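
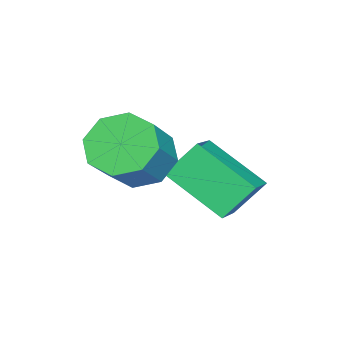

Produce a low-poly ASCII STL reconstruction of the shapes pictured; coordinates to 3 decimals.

solid 
facet normal -0.418 0.539 0.731
outer loop
vertex -3.689 -2.159 3.395
vertex -2.392 -2.05 4.056
vertex -3.3 -0.439 2.349
endloop
endfacet
facet normal -0.888 -0.075 -0.453
outer loop
vertex -2.748 -1.15 1.384
vertex -3.689 -2.159 3.395
vertex -3.3 -0.439 2.349
endloop
endfacet
facet normal -0.418 0.539 0.731
outer loop
vertex -3.3 -0.439 2.349
vertex -2.392 -2.05 4.056
vertex -2.003 -0.33 3.01
endloop
endfacet
facet normal 0.189 0.839 -0.510
outer loop
vertex -2.003 -0.33 3.01
vertex -2.748 -1.15 1.384
vertex -3.3 -0.439 2.349
endloop
endfacet
facet normal -0.189 -0.839 0.510
outer loop
vertex -3.689 -2.159 3.395
vertex -1.84 -2.761 3.091
vertex -2.392 -2.05 4.056
endloop
endfacet
facet normal -0.888 -0.075 -0.453
outer loop
vertex -3.137 -2.87 2.43
vertex -3.689 -2.159 3.395
vertex -2.748 -1.15 1.384
endloop
endfacet
facet normal -0.189 -0.839 0.510
outer loop
vertex -3.137 -2.87 2.43
vertex -1.84 -2.761 3.091
vertex -3.689 -2.159 3.395
endloop
endfacet
facet normal 0.888 0.075 0.453
outer loop
vertex -2.392 -2.05 4.056
vertex -1.84 -2.761 3.091
vertex -2.003 -0.33 3.01
endloop
endfacet
facet normal 0.189 0.839 -0.510
outer loop
vertex -1.451 -1.041 2.045
vertex -2.748 -1.15 1.384
vertex -2.003 -0.33 3.01
endloop
endfacet
facet normal 0.888 0.075 0.453
outer loop
vertex -2.003 -0.33 3.01
vertex -1.84 -2.761 3.091
vertex -1.451 -1.041 2.045
endloop
endfacet
facet normal 0.418 -0.539 -0.731
outer loop
vertex -1.451 -1.041 2.045
vertex -3.137 -2.87 2.43
vertex -2.748 -1.15 1.384
endloop
endfacet
facet normal 0.418 -0.539 -0.731
outer loop
vertex -1.84 -2.761 3.091
vertex -3.137 -2.87 2.43
vertex -1.451 -1.041 2.045
endloop
endfacet
facet normal -0.716 0.026 -0.698
outer loop
vertex -1.52 -3.498 2.591
vertex -2.239 -3.547 3.327
vertex -1.741 -2.785 2.844
endloop
endfacet
facet normal 0.640 0.425 -0.640
outer loop
vertex -1.52 -3.498 2.591
vertex -1.741 -2.785 2.844
vertex -0.282 -3.545 3.797
endloop
endfacet
facet normal 0.640 0.425 -0.640
outer loop
vertex -0.282 -3.545 3.797
vertex -1.741 -2.785 2.844
vertex -0.502 -2.832 4.051
endloop
endfacet
facet normal 0.716 -0.028 0.698
outer loop
vertex -0.282 -3.545 3.797
vertex -0.502 -2.832 4.051
vertex -1.001 -3.593 4.533
endloop
endfacet
facet normal -0.717 0.027 -0.697
outer loop
vertex -1.741 -2.785 2.844
vertex -2.239 -3.547 3.327
vertex -2.253 -2.518 3.381
endloop
endfacet
facet normal 0.255 0.941 -0.225
outer loop
vertex -1.741 -2.785 2.844
vertex -2.253 -2.518 3.381
vertex -0.502 -2.832 4.051
endloop
endfacet
facet normal 0.255 0.940 -0.225
outer loop
vertex -0.502 -2.832 4.051
vertex -2.253 -2.518 3.381
vertex -1.014 -2.565 4.587
endloop
endfacet
facet normal 0.716 -0.028 0.698
outer loop
vertex -0.502 -2.832 4.051
vertex -1.014 -2.565 4.587
vertex -1.001 -3.593 4.533
endloop
endfacet
facet normal -0.716 0.027 -0.698
outer loop
vertex -2.253 -2.518 3.381
vertex -2.239 -3.547 3.327
vertex -2.757 -2.853 3.885
endloop
endfacet
facet normal -0.279 0.905 0.322
outer loop
vertex -2.253 -2.518 3.381
vertex -2.757 -2.853 3.885
vertex -1.014 -2.565 4.587
endloop
endfacet
facet normal -0.279 0.905 0.321
outer loop
vertex -1.014 -2.565 4.587
vertex -2.757 -2.853 3.885
vertex -1.519 -2.9 5.092
endloop
endfacet
facet normal 0.716 -0.028 0.698
outer loop
vertex -1.014 -2.565 4.587
vertex -1.519 -2.9 5.092
vertex -1.001 -3.593 4.533
endloop
endfacet
facet normal -0.716 0.027 -0.698
outer loop
vertex -2.757 -2.853 3.885
vertex -2.239 -3.547 3.327
vertex -2.958 -3.595 4.063
endloop
endfacet
facet normal -0.650 0.339 0.680
outer loop
vertex -2.757 -2.853 3.885
vertex -2.958 -3.595 4.063
vertex -1.519 -2.9 5.092
endloop
endfacet
facet normal -0.650 0.338 0.680
outer loop
vertex -1.519 -2.9 5.092
vertex -2.958 -3.595 4.063
vertex -1.72 -3.642 5.269
endloop
endfacet
facet normal 0.716 -0.028 0.698
outer loop
vertex -1.519 -2.9 5.092
vertex -1.72 -3.642 5.269
vertex -1.001 -3.593 4.533
endloop
endfacet
facet normal -0.716 0.028 -0.698
outer loop
vertex -2.958 -3.595 4.063
vertex -2.239 -3.547 3.327
vertex -2.738 -4.308 3.809
endloop
endfacet
facet normal -0.640 -0.425 0.640
outer loop
vertex -2.958 -3.595 4.063
vertex -2.738 -4.308 3.809
vertex -1.72 -3.642 5.269
endloop
endfacet
facet normal -0.640 -0.425 0.640
outer loop
vertex -1.72 -3.642 5.269
vertex -2.738 -4.308 3.809
vertex -1.499 -4.355 5.016
endloop
endfacet
facet normal 0.716 -0.026 0.698
outer loop
vertex -1.72 -3.642 5.269
vertex -1.499 -4.355 5.016
vertex -1.001 -3.593 4.533
endloop
endfacet
facet normal -0.716 0.028 -0.698
outer loop
vertex -2.738 -4.308 3.809
vertex -2.239 -3.547 3.327
vertex -2.226 -4.575 3.273
endloop
endfacet
facet normal -0.255 -0.940 0.225
outer loop
vertex -2.738 -4.308 3.809
vertex -2.226 -4.575 3.273
vertex -1.499 -4.355 5.016
endloop
endfacet
facet normal -0.255 -0.941 0.225
outer loop
vertex -1.499 -4.355 5.016
vertex -2.226 -4.575 3.273
vertex -0.987 -4.622 4.479
endloop
endfacet
facet normal 0.717 -0.027 0.697
outer loop
vertex -1.499 -4.355 5.016
vertex -0.987 -4.622 4.479
vertex -1.001 -3.593 4.533
endloop
endfacet
facet normal -0.716 0.028 -0.698
outer loop
vertex -2.226 -4.575 3.273
vertex -2.239 -3.547 3.327
vertex -1.721 -4.24 2.768
endloop
endfacet
facet normal 0.279 -0.905 -0.322
outer loop
vertex -2.226 -4.575 3.273
vertex -1.721 -4.24 2.768
vertex -0.987 -4.622 4.479
endloop
endfacet
facet normal 0.279 -0.905 -0.322
outer loop
vertex -0.987 -4.622 4.479
vertex -1.721 -4.24 2.768
vertex -0.483 -4.287 3.975
endloop
endfacet
facet normal 0.716 -0.027 0.698
outer loop
vertex -0.987 -4.622 4.479
vertex -0.483 -4.287 3.975
vertex -1.001 -3.593 4.533
endloop
endfacet
facet normal -0.716 0.028 -0.698
outer loop
vertex -1.721 -4.24 2.768
vertex -2.239 -3.547 3.327
vertex -1.52 -3.498 2.591
endloop
endfacet
facet normal 0.650 -0.338 -0.680
outer loop
vertex -1.721 -4.24 2.768
vertex -1.52 -3.498 2.591
vertex -0.483 -4.287 3.975
endloop
endfacet
facet normal 0.650 -0.339 -0.680
outer loop
vertex -0.483 -4.287 3.975
vertex -1.52 -3.498 2.591
vertex -0.282 -3.545 3.797
endloop
endfacet
facet normal 0.716 -0.027 0.698
outer loop
vertex -0.483 -4.287 3.975
vertex -0.282 -3.545 3.797
vertex -1.001 -3.593 4.533
endloop
endfacet

endsolid


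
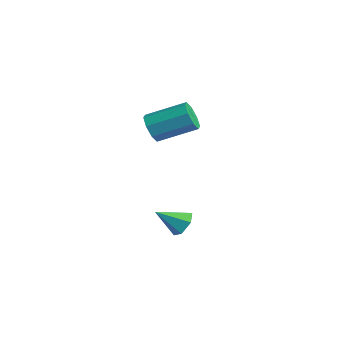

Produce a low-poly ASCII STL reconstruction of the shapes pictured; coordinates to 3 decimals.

solid 
facet normal -0.408 -0.817 -0.408
outer loop
vertex 0.923 -1.907 1.337
vertex 0.381 -1.968 2.002
vertex 0.363 -1.577 1.237
endloop
endfacet
facet normal 0.329 0.285 -0.900
outer loop
vertex 0.923 -1.907 1.337
vertex 0.363 -1.577 1.237
vertex 1.78 -0.191 2.193
endloop
endfacet
facet normal 0.330 0.284 -0.900
outer loop
vertex 1.78 -0.191 2.193
vertex 0.363 -1.577 1.237
vertex 1.22 0.139 2.092
endloop
endfacet
facet normal 0.408 0.817 0.407
outer loop
vertex 1.78 -0.191 2.193
vertex 1.22 0.139 2.092
vertex 1.239 -0.252 2.858
endloop
endfacet
facet normal -0.407 -0.817 -0.408
outer loop
vertex 0.363 -1.577 1.237
vertex 0.381 -1.968 2.002
vertex -0.187 -1.476 1.584
endloop
endfacet
facet normal -0.368 0.555 -0.746
outer loop
vertex 0.363 -1.577 1.237
vertex -0.187 -1.476 1.584
vertex 1.22 0.139 2.092
endloop
endfacet
facet normal -0.369 0.556 -0.745
outer loop
vertex 1.22 0.139 2.092
vertex -0.187 -1.476 1.584
vertex 0.67 0.24 2.44
endloop
endfacet
facet normal 0.408 0.817 0.407
outer loop
vertex 1.22 0.139 2.092
vertex 0.67 0.24 2.44
vertex 1.239 -0.252 2.858
endloop
endfacet
facet normal -0.409 -0.817 -0.407
outer loop
vertex -0.187 -1.476 1.584
vertex 0.381 -1.968 2.002
vertex -0.403 -1.663 2.177
endloop
endfacet
facet normal -0.852 0.501 -0.152
outer loop
vertex -0.187 -1.476 1.584
vertex -0.403 -1.663 2.177
vertex 0.67 0.24 2.44
endloop
endfacet
facet normal -0.852 0.501 -0.152
outer loop
vertex 0.67 0.24 2.44
vertex -0.403 -1.663 2.177
vertex 0.454 0.053 3.033
endloop
endfacet
facet normal 0.408 0.817 0.406
outer loop
vertex 0.67 0.24 2.44
vertex 0.454 0.053 3.033
vertex 1.239 -0.252 2.858
endloop
endfacet
facet normal -0.409 -0.817 -0.407
outer loop
vertex -0.403 -1.663 2.177
vertex 0.381 -1.968 2.002
vertex -0.16 -2.029 2.667
endloop
endfacet
facet normal -0.835 0.153 0.529
outer loop
vertex -0.403 -1.663 2.177
vertex -0.16 -2.029 2.667
vertex 0.454 0.053 3.033
endloop
endfacet
facet normal -0.835 0.153 0.529
outer loop
vertex 0.454 0.053 3.033
vertex -0.16 -2.029 2.667
vertex 0.697 -0.313 3.523
endloop
endfacet
facet normal 0.408 0.817 0.408
outer loop
vertex 0.454 0.053 3.033
vertex 0.697 -0.313 3.523
vertex 1.239 -0.252 2.858
endloop
endfacet
facet normal -0.408 -0.817 -0.407
outer loop
vertex -0.16 -2.029 2.667
vertex 0.381 -1.968 2.002
vertex 0.4 -2.359 2.768
endloop
endfacet
facet normal -0.330 -0.284 0.900
outer loop
vertex -0.16 -2.029 2.667
vertex 0.4 -2.359 2.768
vertex 0.697 -0.313 3.523
endloop
endfacet
facet normal -0.329 -0.285 0.901
outer loop
vertex 0.697 -0.313 3.523
vertex 0.4 -2.359 2.768
vertex 1.257 -0.643 3.623
endloop
endfacet
facet normal 0.408 0.817 0.408
outer loop
vertex 0.697 -0.313 3.523
vertex 1.257 -0.643 3.623
vertex 1.239 -0.252 2.858
endloop
endfacet
facet normal -0.408 -0.817 -0.407
outer loop
vertex 0.4 -2.359 2.768
vertex 0.381 -1.968 2.002
vertex 0.95 -2.46 2.42
endloop
endfacet
facet normal 0.369 -0.556 0.745
outer loop
vertex 0.4 -2.359 2.768
vertex 0.95 -2.46 2.42
vertex 1.257 -0.643 3.623
endloop
endfacet
facet normal 0.368 -0.556 0.745
outer loop
vertex 1.257 -0.643 3.623
vertex 0.95 -2.46 2.42
vertex 1.807 -0.744 3.276
endloop
endfacet
facet normal 0.407 0.817 0.408
outer loop
vertex 1.257 -0.643 3.623
vertex 1.807 -0.744 3.276
vertex 1.239 -0.252 2.858
endloop
endfacet
facet normal -0.408 -0.817 -0.406
outer loop
vertex 0.95 -2.46 2.42
vertex 0.381 -1.968 2.002
vertex 1.166 -2.273 1.827
endloop
endfacet
facet normal 0.852 -0.501 0.152
outer loop
vertex 0.95 -2.46 2.42
vertex 1.166 -2.273 1.827
vertex 1.807 -0.744 3.276
endloop
endfacet
facet normal 0.852 -0.501 0.152
outer loop
vertex 1.807 -0.744 3.276
vertex 1.166 -2.273 1.827
vertex 2.023 -0.557 2.683
endloop
endfacet
facet normal 0.409 0.817 0.407
outer loop
vertex 1.807 -0.744 3.276
vertex 2.023 -0.557 2.683
vertex 1.239 -0.252 2.858
endloop
endfacet
facet normal -0.408 -0.817 -0.408
outer loop
vertex 1.166 -2.273 1.827
vertex 0.381 -1.968 2.002
vertex 0.923 -1.907 1.337
endloop
endfacet
facet normal 0.835 -0.153 -0.529
outer loop
vertex 1.166 -2.273 1.827
vertex 0.923 -1.907 1.337
vertex 2.023 -0.557 2.683
endloop
endfacet
facet normal 0.835 -0.153 -0.529
outer loop
vertex 2.023 -0.557 2.683
vertex 0.923 -1.907 1.337
vertex 1.78 -0.191 2.193
endloop
endfacet
facet normal 0.409 0.817 0.407
outer loop
vertex 2.023 -0.557 2.683
vertex 1.78 -0.191 2.193
vertex 1.239 -0.252 2.858
endloop
endfacet
facet normal 0.234 0.794 -0.561
outer loop
vertex 3.15 -1.194 -3.111
vertex 2.474 -1.277 -3.511
vertex 2.497 -0.826 -2.863
endloop
endfacet
facet normal 0.375 0.041 0.926
outer loop
vertex 3.15 -1.194 -3.111
vertex 2.497 -0.826 -2.863
vertex 2.106 -2.523 -2.629
endloop
endfacet
facet normal 0.236 0.794 -0.561
outer loop
vertex 2.497 -0.826 -2.863
vertex 2.474 -1.277 -3.511
vertex 1.821 -0.908 -3.263
endloop
endfacet
facet normal -0.516 0.233 0.824
outer loop
vertex 2.497 -0.826 -2.863
vertex 1.821 -0.908 -3.263
vertex 2.106 -2.523 -2.629
endloop
endfacet
facet normal 0.235 0.793 -0.562
outer loop
vertex 1.821 -0.908 -3.263
vertex 2.474 -1.277 -3.511
vertex 1.798 -1.36 -3.911
endloop
endfacet
facet normal -0.984 -0.126 0.123
outer loop
vertex 1.821 -0.908 -3.263
vertex 1.798 -1.36 -3.911
vertex 2.106 -2.523 -2.629
endloop
endfacet
facet normal 0.235 0.793 -0.561
outer loop
vertex 1.798 -1.36 -3.911
vertex 2.474 -1.277 -3.511
vertex 2.451 -1.728 -4.158
endloop
endfacet
facet normal -0.561 -0.676 -0.478
outer loop
vertex 1.798 -1.36 -3.911
vertex 2.451 -1.728 -4.158
vertex 2.106 -2.523 -2.629
endloop
endfacet
facet normal 0.236 0.793 -0.561
outer loop
vertex 2.451 -1.728 -4.158
vertex 2.474 -1.277 -3.511
vertex 3.128 -1.646 -3.758
endloop
endfacet
facet normal 0.327 -0.867 -0.377
outer loop
vertex 2.451 -1.728 -4.158
vertex 3.128 -1.646 -3.758
vertex 2.106 -2.523 -2.629
endloop
endfacet
facet normal 0.235 0.793 -0.562
outer loop
vertex 3.128 -1.646 -3.758
vertex 2.474 -1.277 -3.511
vertex 3.15 -1.194 -3.111
endloop
endfacet
facet normal 0.797 -0.507 0.327
outer loop
vertex 3.128 -1.646 -3.758
vertex 3.15 -1.194 -3.111
vertex 2.106 -2.523 -2.629
endloop
endfacet

endsolid


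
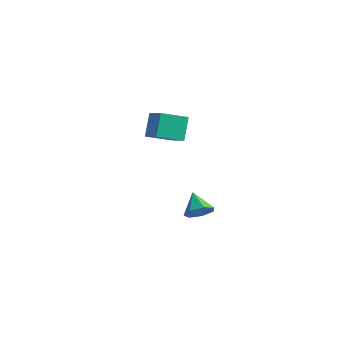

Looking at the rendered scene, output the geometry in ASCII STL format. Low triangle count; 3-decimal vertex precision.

solid 
facet normal -0.567 -0.741 0.360
outer loop
vertex -3.995 -0.602 4.789
vertex -5.185 -0.057 4.036
vertex -3.618 -1.491 3.551
endloop
endfacet
facet normal 0.788 -0.360 0.499
outer loop
vertex -2.695 -0.283 2.964
vertex -3.995 -0.602 4.789
vertex -3.618 -1.491 3.551
endloop
endfacet
facet normal -0.567 -0.741 0.360
outer loop
vertex -3.618 -1.491 3.551
vertex -5.185 -0.057 4.036
vertex -4.809 -0.946 2.798
endloop
endfacet
facet normal 0.240 -0.566 -0.789
outer loop
vertex -4.809 -0.946 2.798
vertex -2.695 -0.283 2.964
vertex -3.618 -1.491 3.551
endloop
endfacet
facet normal -0.240 0.566 0.789
outer loop
vertex -3.995 -0.602 4.789
vertex -4.262 1.151 3.449
vertex -5.185 -0.057 4.036
endloop
endfacet
facet normal 0.788 -0.361 0.498
outer loop
vertex -3.071 0.606 4.202
vertex -3.995 -0.602 4.789
vertex -2.695 -0.283 2.964
endloop
endfacet
facet normal -0.239 0.566 0.789
outer loop
vertex -3.071 0.606 4.202
vertex -4.262 1.151 3.449
vertex -3.995 -0.602 4.789
endloop
endfacet
facet normal -0.789 0.360 -0.498
outer loop
vertex -5.185 -0.057 4.036
vertex -4.262 1.151 3.449
vertex -4.809 -0.946 2.798
endloop
endfacet
facet normal 0.240 -0.566 -0.789
outer loop
vertex -3.885 0.262 2.211
vertex -2.695 -0.283 2.964
vertex -4.809 -0.946 2.798
endloop
endfacet
facet normal -0.788 0.360 -0.499
outer loop
vertex -4.809 -0.946 2.798
vertex -4.262 1.151 3.449
vertex -3.885 0.262 2.211
endloop
endfacet
facet normal 0.567 0.741 -0.360
outer loop
vertex -3.885 0.262 2.211
vertex -3.071 0.606 4.202
vertex -2.695 -0.283 2.964
endloop
endfacet
facet normal 0.567 0.741 -0.360
outer loop
vertex -4.262 1.151 3.449
vertex -3.071 0.606 4.202
vertex -3.885 0.262 2.211
endloop
endfacet
facet normal 0.679 -0.483 -0.553
outer loop
vertex -1.922 1.451 -3.166
vertex -2.581 0.995 -3.576
vertex -2.213 1.782 -3.812
endloop
endfacet
facet normal 0.226 0.904 0.361
outer loop
vertex -1.922 1.451 -3.166
vertex -2.213 1.782 -3.812
vertex -3.579 1.705 -2.764
endloop
endfacet
facet normal 0.680 -0.483 -0.552
outer loop
vertex -2.213 1.782 -3.812
vertex -2.581 0.995 -3.576
vertex -2.78 1.519 -4.28
endloop
endfacet
facet normal -0.238 0.941 -0.241
outer loop
vertex -2.213 1.782 -3.812
vertex -2.78 1.519 -4.28
vertex -3.579 1.705 -2.764
endloop
endfacet
facet normal 0.679 -0.484 -0.552
outer loop
vertex -2.78 1.519 -4.28
vertex -2.581 0.995 -3.576
vertex -3.198 0.862 -4.218
endloop
endfacet
facet normal -0.768 0.445 -0.460
outer loop
vertex -2.78 1.519 -4.28
vertex -3.198 0.862 -4.218
vertex -3.579 1.705 -2.764
endloop
endfacet
facet normal 0.679 -0.483 -0.553
outer loop
vertex -3.198 0.862 -4.218
vertex -2.581 0.995 -3.576
vertex -3.151 0.305 -3.673
endloop
endfacet
facet normal -0.969 -0.211 -0.132
outer loop
vertex -3.198 0.862 -4.218
vertex -3.151 0.305 -3.673
vertex -3.579 1.705 -2.764
endloop
endfacet
facet normal 0.679 -0.483 -0.553
outer loop
vertex -3.151 0.305 -3.673
vertex -2.581 0.995 -3.576
vertex -2.675 0.267 -3.055
endloop
endfacet
facet normal -0.686 -0.532 0.496
outer loop
vertex -3.151 0.305 -3.673
vertex -2.675 0.267 -3.055
vertex -3.579 1.705 -2.764
endloop
endfacet
facet normal 0.678 -0.484 -0.553
outer loop
vertex -2.675 0.267 -3.055
vertex -2.581 0.995 -3.576
vertex -2.128 0.777 -2.83
endloop
endfacet
facet normal -0.134 -0.277 0.952
outer loop
vertex -2.675 0.267 -3.055
vertex -2.128 0.777 -2.83
vertex -3.579 1.705 -2.764
endloop
endfacet
facet normal 0.679 -0.483 -0.553
outer loop
vertex -2.128 0.777 -2.83
vertex -2.581 0.995 -3.576
vertex -1.922 1.451 -3.166
endloop
endfacet
facet normal 0.272 0.362 0.892
outer loop
vertex -2.128 0.777 -2.83
vertex -1.922 1.451 -3.166
vertex -3.579 1.705 -2.764
endloop
endfacet

endsolid


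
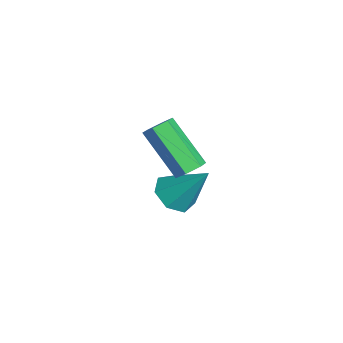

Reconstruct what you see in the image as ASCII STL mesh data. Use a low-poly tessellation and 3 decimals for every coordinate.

solid 
facet normal 0.552 0.435 -0.711
outer loop
vertex 1.434 -3.788 2.505
vertex 1.006 -3.573 2.304
vertex 1.277 -3.32 2.669
endloop
endfacet
facet normal 0.778 0.041 0.627
outer loop
vertex 1.434 -3.788 2.505
vertex 1.277 -3.32 2.669
vertex 0.403 -4.601 3.837
endloop
endfacet
facet normal 0.777 0.043 0.629
outer loop
vertex 0.403 -4.601 3.837
vertex 1.277 -3.32 2.669
vertex 0.245 -4.134 4.0
endloop
endfacet
facet normal -0.551 -0.435 0.712
outer loop
vertex 0.403 -4.601 3.837
vertex 0.245 -4.134 4.0
vertex -0.026 -4.387 3.636
endloop
endfacet
facet normal 0.551 0.436 -0.711
outer loop
vertex 1.277 -3.32 2.669
vertex 1.006 -3.573 2.304
vertex 0.848 -3.106 2.468
endloop
endfacet
facet normal 0.125 0.801 0.586
outer loop
vertex 1.277 -3.32 2.669
vertex 0.848 -3.106 2.468
vertex 0.245 -4.134 4.0
endloop
endfacet
facet normal 0.126 0.800 0.587
outer loop
vertex 0.245 -4.134 4.0
vertex 0.848 -3.106 2.468
vertex -0.183 -3.919 3.799
endloop
endfacet
facet normal -0.552 -0.433 0.712
outer loop
vertex 0.245 -4.134 4.0
vertex -0.183 -3.919 3.799
vertex -0.026 -4.387 3.636
endloop
endfacet
facet normal 0.551 0.436 -0.711
outer loop
vertex 0.848 -3.106 2.468
vertex 1.006 -3.573 2.304
vertex 0.577 -3.359 2.103
endloop
endfacet
facet normal -0.651 0.758 -0.042
outer loop
vertex 0.848 -3.106 2.468
vertex 0.577 -3.359 2.103
vertex -0.183 -3.919 3.799
endloop
endfacet
facet normal -0.651 0.758 -0.042
outer loop
vertex -0.183 -3.919 3.799
vertex 0.577 -3.359 2.103
vertex -0.454 -4.172 3.435
endloop
endfacet
facet normal -0.552 -0.433 0.712
outer loop
vertex -0.183 -3.919 3.799
vertex -0.454 -4.172 3.435
vertex -0.026 -4.387 3.636
endloop
endfacet
facet normal 0.551 0.435 -0.712
outer loop
vertex 0.577 -3.359 2.103
vertex 1.006 -3.573 2.304
vertex 0.735 -3.826 1.94
endloop
endfacet
facet normal -0.777 -0.044 -0.628
outer loop
vertex 0.577 -3.359 2.103
vertex 0.735 -3.826 1.94
vertex -0.454 -4.172 3.435
endloop
endfacet
facet normal -0.777 -0.041 -0.628
outer loop
vertex -0.454 -4.172 3.435
vertex 0.735 -3.826 1.94
vertex -0.297 -4.64 3.271
endloop
endfacet
facet normal -0.552 -0.435 0.711
outer loop
vertex -0.454 -4.172 3.435
vertex -0.297 -4.64 3.271
vertex -0.026 -4.387 3.636
endloop
endfacet
facet normal 0.552 0.433 -0.712
outer loop
vertex 0.735 -3.826 1.94
vertex 1.006 -3.573 2.304
vertex 1.163 -4.041 2.141
endloop
endfacet
facet normal -0.126 -0.800 -0.587
outer loop
vertex 0.735 -3.826 1.94
vertex 1.163 -4.041 2.141
vertex -0.297 -4.64 3.271
endloop
endfacet
facet normal -0.125 -0.801 -0.586
outer loop
vertex -0.297 -4.64 3.271
vertex 1.163 -4.041 2.141
vertex 0.132 -4.854 3.472
endloop
endfacet
facet normal -0.551 -0.436 0.711
outer loop
vertex -0.297 -4.64 3.271
vertex 0.132 -4.854 3.472
vertex -0.026 -4.387 3.636
endloop
endfacet
facet normal 0.552 0.433 -0.712
outer loop
vertex 1.163 -4.041 2.141
vertex 1.006 -3.573 2.304
vertex 1.434 -3.788 2.505
endloop
endfacet
facet normal 0.651 -0.758 0.042
outer loop
vertex 1.163 -4.041 2.141
vertex 1.434 -3.788 2.505
vertex 0.132 -4.854 3.472
endloop
endfacet
facet normal 0.651 -0.758 0.042
outer loop
vertex 0.132 -4.854 3.472
vertex 1.434 -3.788 2.505
vertex 0.403 -4.601 3.837
endloop
endfacet
facet normal -0.551 -0.436 0.711
outer loop
vertex 0.132 -4.854 3.472
vertex 0.403 -4.601 3.837
vertex -0.026 -4.387 3.636
endloop
endfacet
facet normal -0.362 -0.534 -0.764
outer loop
vertex -0.653 -3.482 -0.943
vertex -1.267 -3.688 -0.508
vertex -1.189 -3.069 -0.978
endloop
endfacet
facet normal 0.592 0.742 -0.313
outer loop
vertex -0.653 -3.482 -0.943
vertex -1.189 -3.069 -0.978
vertex -0.633 -2.752 0.828
endloop
endfacet
facet normal -0.362 -0.534 -0.764
outer loop
vertex -1.189 -3.069 -0.978
vertex -1.267 -3.688 -0.508
vertex -1.784 -3.123 -0.658
endloop
endfacet
facet normal -0.156 0.980 -0.124
outer loop
vertex -1.189 -3.069 -0.978
vertex -1.784 -3.123 -0.658
vertex -0.633 -2.752 0.828
endloop
endfacet
facet normal -0.362 -0.534 -0.764
outer loop
vertex -1.784 -3.123 -0.658
vertex -1.267 -3.688 -0.508
vertex -1.989 -3.602 -0.226
endloop
endfacet
facet normal -0.683 0.628 0.372
outer loop
vertex -1.784 -3.123 -0.658
vertex -1.989 -3.602 -0.226
vertex -0.633 -2.752 0.828
endloop
endfacet
facet normal -0.362 -0.535 -0.764
outer loop
vertex -1.989 -3.602 -0.226
vertex -1.267 -3.688 -0.508
vertex -1.651 -4.145 -0.006
endloop
endfacet
facet normal -0.595 -0.045 0.802
outer loop
vertex -1.989 -3.602 -0.226
vertex -1.651 -4.145 -0.006
vertex -0.633 -2.752 0.828
endloop
endfacet
facet normal -0.362 -0.535 -0.764
outer loop
vertex -1.651 -4.145 -0.006
vertex -1.267 -3.688 -0.508
vertex -1.023 -4.344 -0.164
endloop
endfacet
facet normal 0.042 -0.536 0.843
outer loop
vertex -1.651 -4.145 -0.006
vertex -1.023 -4.344 -0.164
vertex -0.633 -2.752 0.828
endloop
endfacet
facet normal -0.363 -0.535 -0.763
outer loop
vertex -1.023 -4.344 -0.164
vertex -1.267 -3.688 -0.508
vertex -0.58 -4.049 -0.582
endloop
endfacet
facet normal 0.751 -0.472 0.462
outer loop
vertex -1.023 -4.344 -0.164
vertex -0.58 -4.049 -0.582
vertex -0.633 -2.752 0.828
endloop
endfacet
facet normal -0.363 -0.533 -0.764
outer loop
vertex -0.58 -4.049 -0.582
vertex -1.267 -3.688 -0.508
vertex -0.653 -3.482 -0.943
endloop
endfacet
facet normal 0.994 0.096 -0.051
outer loop
vertex -0.58 -4.049 -0.582
vertex -0.653 -3.482 -0.943
vertex -0.633 -2.752 0.828
endloop
endfacet

endsolid


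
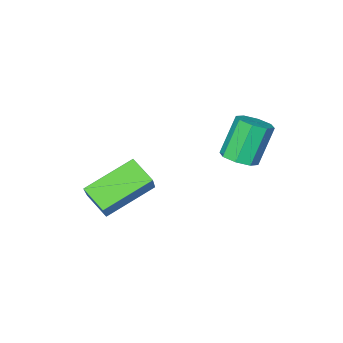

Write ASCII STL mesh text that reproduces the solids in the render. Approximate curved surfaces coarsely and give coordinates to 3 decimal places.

solid 
facet normal 0.459 0.069 -0.886
outer loop
vertex -1.977 1.786 3.294
vertex -2.344 1.454 3.078
vertex -2.303 1.989 3.141
endloop
endfacet
facet normal 0.410 0.868 0.279
outer loop
vertex -1.977 1.786 3.294
vertex -2.303 1.989 3.141
vertex -2.568 1.697 4.437
endloop
endfacet
facet normal 0.412 0.867 0.280
outer loop
vertex -2.568 1.697 4.437
vertex -2.303 1.989 3.141
vertex -2.894 1.901 4.284
endloop
endfacet
facet normal -0.458 -0.067 0.887
outer loop
vertex -2.568 1.697 4.437
vertex -2.894 1.901 4.284
vertex -2.936 1.366 4.222
endloop
endfacet
facet normal 0.457 0.069 -0.887
outer loop
vertex -2.303 1.989 3.141
vertex -2.344 1.454 3.078
vertex -2.653 1.879 2.952
endloop
endfacet
facet normal -0.267 0.961 -0.064
outer loop
vertex -2.303 1.989 3.141
vertex -2.653 1.879 2.952
vertex -2.894 1.901 4.284
endloop
endfacet
facet normal -0.270 0.961 -0.065
outer loop
vertex -2.894 1.901 4.284
vertex -2.653 1.879 2.952
vertex -3.244 1.79 4.095
endloop
endfacet
facet normal -0.458 -0.067 0.887
outer loop
vertex -2.894 1.901 4.284
vertex -3.244 1.79 4.095
vertex -2.936 1.366 4.222
endloop
endfacet
facet normal 0.457 0.070 -0.886
outer loop
vertex -2.653 1.879 2.952
vertex -2.344 1.454 3.078
vertex -2.823 1.52 2.836
endloop
endfacet
facet normal -0.788 0.492 -0.369
outer loop
vertex -2.653 1.879 2.952
vertex -2.823 1.52 2.836
vertex -3.244 1.79 4.095
endloop
endfacet
facet normal -0.787 0.494 -0.369
outer loop
vertex -3.244 1.79 4.095
vertex -2.823 1.52 2.836
vertex -3.414 1.432 3.979
endloop
endfacet
facet normal -0.460 -0.069 0.885
outer loop
vertex -3.244 1.79 4.095
vertex -3.414 1.432 3.979
vertex -2.936 1.366 4.222
endloop
endfacet
facet normal 0.457 0.068 -0.887
outer loop
vertex -2.823 1.52 2.836
vertex -2.344 1.454 3.078
vertex -2.712 1.123 2.863
endloop
endfacet
facet normal -0.847 -0.268 -0.459
outer loop
vertex -2.823 1.52 2.836
vertex -2.712 1.123 2.863
vertex -3.414 1.432 3.979
endloop
endfacet
facet normal -0.847 -0.267 -0.459
outer loop
vertex -3.414 1.432 3.979
vertex -2.712 1.123 2.863
vertex -3.303 1.034 4.006
endloop
endfacet
facet normal -0.460 -0.068 0.886
outer loop
vertex -3.414 1.432 3.979
vertex -3.303 1.034 4.006
vertex -2.936 1.366 4.222
endloop
endfacet
facet normal 0.458 0.067 -0.887
outer loop
vertex -2.712 1.123 2.863
vertex -2.344 1.454 3.078
vertex -2.386 0.919 3.016
endloop
endfacet
facet normal -0.411 -0.867 -0.280
outer loop
vertex -2.712 1.123 2.863
vertex -2.386 0.919 3.016
vertex -3.303 1.034 4.006
endloop
endfacet
facet normal -0.410 -0.868 -0.279
outer loop
vertex -3.303 1.034 4.006
vertex -2.386 0.919 3.016
vertex -2.977 0.831 4.159
endloop
endfacet
facet normal -0.459 -0.069 0.886
outer loop
vertex -3.303 1.034 4.006
vertex -2.977 0.831 4.159
vertex -2.936 1.366 4.222
endloop
endfacet
facet normal 0.458 0.067 -0.887
outer loop
vertex -2.386 0.919 3.016
vertex -2.344 1.454 3.078
vertex -2.036 1.03 3.205
endloop
endfacet
facet normal 0.269 -0.961 0.065
outer loop
vertex -2.386 0.919 3.016
vertex -2.036 1.03 3.205
vertex -2.977 0.831 4.159
endloop
endfacet
facet normal 0.268 -0.961 0.064
outer loop
vertex -2.977 0.831 4.159
vertex -2.036 1.03 3.205
vertex -2.627 0.941 4.348
endloop
endfacet
facet normal -0.457 -0.069 0.887
outer loop
vertex -2.977 0.831 4.159
vertex -2.627 0.941 4.348
vertex -2.936 1.366 4.222
endloop
endfacet
facet normal 0.460 0.069 -0.885
outer loop
vertex -2.036 1.03 3.205
vertex -2.344 1.454 3.078
vertex -1.866 1.388 3.321
endloop
endfacet
facet normal 0.788 -0.494 0.369
outer loop
vertex -2.036 1.03 3.205
vertex -1.866 1.388 3.321
vertex -2.627 0.941 4.348
endloop
endfacet
facet normal 0.788 -0.493 0.370
outer loop
vertex -2.627 0.941 4.348
vertex -1.866 1.388 3.321
vertex -2.457 1.3 4.464
endloop
endfacet
facet normal -0.457 -0.070 0.886
outer loop
vertex -2.627 0.941 4.348
vertex -2.457 1.3 4.464
vertex -2.936 1.366 4.222
endloop
endfacet
facet normal 0.460 0.068 -0.886
outer loop
vertex -1.866 1.388 3.321
vertex -2.344 1.454 3.078
vertex -1.977 1.786 3.294
endloop
endfacet
facet normal 0.847 0.267 0.459
outer loop
vertex -1.866 1.388 3.321
vertex -1.977 1.786 3.294
vertex -2.457 1.3 4.464
endloop
endfacet
facet normal 0.847 0.268 0.459
outer loop
vertex -2.457 1.3 4.464
vertex -1.977 1.786 3.294
vertex -2.568 1.697 4.437
endloop
endfacet
facet normal -0.457 -0.068 0.887
outer loop
vertex -2.457 1.3 4.464
vertex -2.568 1.697 4.437
vertex -2.936 1.366 4.222
endloop
endfacet
facet normal -0.896 0.130 0.426
outer loop
vertex -0.973 -1.301 1.73
vertex -0.445 -0.65 2.643
vertex -1.086 -0.561 1.267
endloop
endfacet
facet normal -0.426 -0.526 -0.736
outer loop
vertex 0.365 -0.77 0.577
vertex -0.973 -1.301 1.73
vertex -1.086 -0.561 1.267
endloop
endfacet
facet normal -0.896 0.130 0.426
outer loop
vertex -1.086 -0.561 1.267
vertex -0.445 -0.65 2.643
vertex -0.558 0.09 2.18
endloop
endfacet
facet normal -0.129 0.841 -0.525
outer loop
vertex -0.558 0.09 2.18
vertex 0.365 -0.77 0.577
vertex -1.086 -0.561 1.267
endloop
endfacet
facet normal 0.129 -0.841 0.525
outer loop
vertex -0.973 -1.301 1.73
vertex 1.006 -0.859 1.953
vertex -0.445 -0.65 2.643
endloop
endfacet
facet normal -0.426 -0.526 -0.736
outer loop
vertex 0.478 -1.51 1.04
vertex -0.973 -1.301 1.73
vertex 0.365 -0.77 0.577
endloop
endfacet
facet normal 0.129 -0.841 0.525
outer loop
vertex 0.478 -1.51 1.04
vertex 1.006 -0.859 1.953
vertex -0.973 -1.301 1.73
endloop
endfacet
facet normal 0.426 0.526 0.736
outer loop
vertex -0.445 -0.65 2.643
vertex 1.006 -0.859 1.953
vertex -0.558 0.09 2.18
endloop
endfacet
facet normal -0.129 0.841 -0.525
outer loop
vertex 0.893 -0.119 1.49
vertex 0.365 -0.77 0.577
vertex -0.558 0.09 2.18
endloop
endfacet
facet normal 0.426 0.526 0.736
outer loop
vertex -0.558 0.09 2.18
vertex 1.006 -0.859 1.953
vertex 0.893 -0.119 1.49
endloop
endfacet
facet normal 0.896 -0.130 -0.426
outer loop
vertex 0.893 -0.119 1.49
vertex 0.478 -1.51 1.04
vertex 0.365 -0.77 0.577
endloop
endfacet
facet normal 0.896 -0.130 -0.426
outer loop
vertex 1.006 -0.859 1.953
vertex 0.478 -1.51 1.04
vertex 0.893 -0.119 1.49
endloop
endfacet

endsolid


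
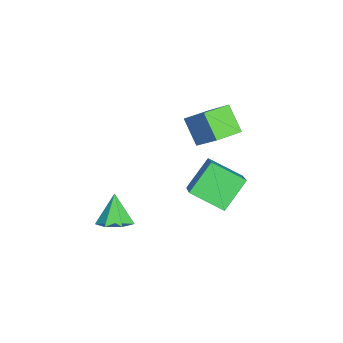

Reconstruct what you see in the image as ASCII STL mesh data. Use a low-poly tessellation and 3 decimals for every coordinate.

solid 
facet normal -0.548 -0.420 0.724
outer loop
vertex -3.27 1.006 3.731
vertex -4.103 1.962 3.655
vertex -4.2 0.098 2.5
endloop
endfacet
facet normal 0.656 -0.753 0.060
outer loop
vertex -3.417 0.698 1.465
vertex -3.27 1.006 3.731
vertex -4.2 0.098 2.5
endloop
endfacet
facet normal -0.548 -0.420 0.724
outer loop
vertex -4.2 0.098 2.5
vertex -4.103 1.962 3.655
vertex -5.033 1.053 2.424
endloop
endfacet
facet normal -0.519 -0.508 -0.687
outer loop
vertex -5.033 1.053 2.424
vertex -3.417 0.698 1.465
vertex -4.2 0.098 2.5
endloop
endfacet
facet normal 0.520 0.507 0.687
outer loop
vertex -3.27 1.006 3.731
vertex -3.32 2.562 2.62
vertex -4.103 1.962 3.655
endloop
endfacet
facet normal 0.656 -0.752 0.060
outer loop
vertex -2.487 1.607 2.696
vertex -3.27 1.006 3.731
vertex -3.417 0.698 1.465
endloop
endfacet
facet normal 0.519 0.508 0.688
outer loop
vertex -2.487 1.607 2.696
vertex -3.32 2.562 2.62
vertex -3.27 1.006 3.731
endloop
endfacet
facet normal -0.656 0.752 -0.060
outer loop
vertex -4.103 1.962 3.655
vertex -3.32 2.562 2.62
vertex -5.033 1.053 2.424
endloop
endfacet
facet normal -0.519 -0.507 -0.688
outer loop
vertex -4.25 1.654 1.389
vertex -3.417 0.698 1.465
vertex -5.033 1.053 2.424
endloop
endfacet
facet normal -0.656 0.752 -0.059
outer loop
vertex -5.033 1.053 2.424
vertex -3.32 2.562 2.62
vertex -4.25 1.654 1.389
endloop
endfacet
facet normal 0.548 0.420 -0.724
outer loop
vertex -4.25 1.654 1.389
vertex -2.487 1.607 2.696
vertex -3.417 0.698 1.465
endloop
endfacet
facet normal 0.548 0.420 -0.724
outer loop
vertex -3.32 2.562 2.62
vertex -2.487 1.607 2.696
vertex -4.25 1.654 1.389
endloop
endfacet
facet normal 0.486 0.071 -0.871
outer loop
vertex 1.064 -1.814 -0.004
vertex 0.451 -2.189 -0.377
vertex 0.557 -1.396 -0.253
endloop
endfacet
facet normal 0.220 0.682 0.697
outer loop
vertex 1.064 -1.814 -0.004
vertex 0.557 -1.396 -0.253
vertex -0.251 -2.291 0.877
endloop
endfacet
facet normal 0.487 0.071 -0.871
outer loop
vertex 0.557 -1.396 -0.253
vertex 0.451 -2.189 -0.377
vertex -0.03 -1.575 -0.596
endloop
endfacet
facet normal -0.449 0.828 0.335
outer loop
vertex 0.557 -1.396 -0.253
vertex -0.03 -1.575 -0.596
vertex -0.251 -2.291 0.877
endloop
endfacet
facet normal 0.487 0.071 -0.871
outer loop
vertex -0.03 -1.575 -0.596
vertex 0.451 -2.189 -0.377
vertex -0.255 -2.217 -0.774
endloop
endfacet
facet normal -0.945 0.327 0.017
outer loop
vertex -0.03 -1.575 -0.596
vertex -0.255 -2.217 -0.774
vertex -0.251 -2.291 0.877
endloop
endfacet
facet normal 0.487 0.070 -0.871
outer loop
vertex -0.255 -2.217 -0.774
vertex 0.451 -2.189 -0.377
vertex 0.051 -2.838 -0.653
endloop
endfacet
facet normal -0.895 -0.445 -0.018
outer loop
vertex -0.255 -2.217 -0.774
vertex 0.051 -2.838 -0.653
vertex -0.251 -2.291 0.877
endloop
endfacet
facet normal 0.487 0.070 -0.871
outer loop
vertex 0.051 -2.838 -0.653
vertex 0.451 -2.189 -0.377
vertex 0.658 -2.97 -0.324
endloop
endfacet
facet normal -0.337 -0.906 0.257
outer loop
vertex 0.051 -2.838 -0.653
vertex 0.658 -2.97 -0.324
vertex -0.251 -2.291 0.877
endloop
endfacet
facet normal 0.487 0.070 -0.871
outer loop
vertex 0.658 -2.97 -0.324
vertex 0.451 -2.189 -0.377
vertex 1.109 -2.515 -0.035
endloop
endfacet
facet normal 0.309 -0.709 0.634
outer loop
vertex 0.658 -2.97 -0.324
vertex 1.109 -2.515 -0.035
vertex -0.251 -2.291 0.877
endloop
endfacet
facet normal 0.487 0.070 -0.871
outer loop
vertex 1.109 -2.515 -0.035
vertex 0.451 -2.189 -0.377
vertex 1.064 -1.814 -0.004
endloop
endfacet
facet normal 0.557 -0.001 0.831
outer loop
vertex 1.109 -2.515 -0.035
vertex 1.064 -1.814 -0.004
vertex -0.251 -2.291 0.877
endloop
endfacet
facet normal -0.575 0.466 0.673
outer loop
vertex 0.504 1.643 3.923
vertex 0.805 3.052 3.204
vertex -1.113 1.377 2.726
endloop
endfacet
facet normal -0.187 -0.875 0.447
outer loop
vertex -0.165 0.608 1.616
vertex 0.504 1.643 3.923
vertex -1.113 1.377 2.726
endloop
endfacet
facet normal -0.575 0.466 0.673
outer loop
vertex -1.113 1.377 2.726
vertex 0.805 3.052 3.204
vertex -0.813 2.786 2.007
endloop
endfacet
facet normal -0.797 -0.131 -0.590
outer loop
vertex -0.813 2.786 2.007
vertex -0.165 0.608 1.616
vertex -1.113 1.377 2.726
endloop
endfacet
facet normal 0.797 0.131 0.590
outer loop
vertex 0.504 1.643 3.923
vertex 1.753 2.283 2.094
vertex 0.805 3.052 3.204
endloop
endfacet
facet normal -0.187 -0.875 0.447
outer loop
vertex 1.453 0.874 2.813
vertex 0.504 1.643 3.923
vertex -0.165 0.608 1.616
endloop
endfacet
facet normal 0.797 0.131 0.590
outer loop
vertex 1.453 0.874 2.813
vertex 1.753 2.283 2.094
vertex 0.504 1.643 3.923
endloop
endfacet
facet normal 0.187 0.875 -0.447
outer loop
vertex 0.805 3.052 3.204
vertex 1.753 2.283 2.094
vertex -0.813 2.786 2.007
endloop
endfacet
facet normal -0.797 -0.131 -0.590
outer loop
vertex 0.136 2.017 0.897
vertex -0.165 0.608 1.616
vertex -0.813 2.786 2.007
endloop
endfacet
facet normal 0.187 0.875 -0.447
outer loop
vertex -0.813 2.786 2.007
vertex 1.753 2.283 2.094
vertex 0.136 2.017 0.897
endloop
endfacet
facet normal 0.574 -0.466 -0.673
outer loop
vertex 0.136 2.017 0.897
vertex 1.453 0.874 2.813
vertex -0.165 0.608 1.616
endloop
endfacet
facet normal 0.575 -0.466 -0.673
outer loop
vertex 1.753 2.283 2.094
vertex 1.453 0.874 2.813
vertex 0.136 2.017 0.897
endloop
endfacet

endsolid


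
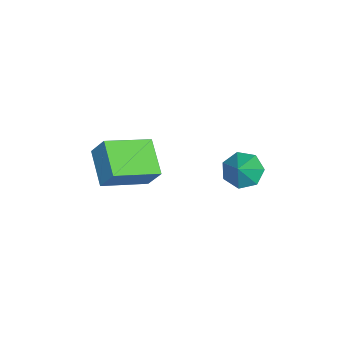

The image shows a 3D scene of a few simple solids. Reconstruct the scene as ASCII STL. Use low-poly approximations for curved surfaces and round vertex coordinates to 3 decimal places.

solid 
facet normal -0.543 0.782 -0.308
outer loop
vertex -2.764 -2.897 -1.894
vertex -1.561 -2.323 -2.558
vertex -3.001 -3.402 -2.759
endloop
endfacet
facet normal -0.808 -0.385 0.446
outer loop
vertex -2.019 -4.817 -2.202
vertex -2.764 -2.897 -1.894
vertex -3.001 -3.402 -2.759
endloop
endfacet
facet normal -0.543 0.781 -0.308
outer loop
vertex -3.001 -3.402 -2.759
vertex -1.561 -2.323 -2.558
vertex -1.798 -2.829 -3.424
endloop
endfacet
facet normal -0.231 -0.491 -0.840
outer loop
vertex -1.798 -2.829 -3.424
vertex -2.019 -4.817 -2.202
vertex -3.001 -3.402 -2.759
endloop
endfacet
facet normal 0.230 0.490 0.841
outer loop
vertex -2.764 -2.897 -1.894
vertex -0.579 -3.738 -2.001
vertex -1.561 -2.323 -2.558
endloop
endfacet
facet normal -0.808 -0.385 0.446
outer loop
vertex -1.782 -4.311 -1.336
vertex -2.764 -2.897 -1.894
vertex -2.019 -4.817 -2.202
endloop
endfacet
facet normal 0.230 0.491 0.840
outer loop
vertex -1.782 -4.311 -1.336
vertex -0.579 -3.738 -2.001
vertex -2.764 -2.897 -1.894
endloop
endfacet
facet normal 0.808 0.385 -0.446
outer loop
vertex -1.561 -2.323 -2.558
vertex -0.579 -3.738 -2.001
vertex -1.798 -2.829 -3.424
endloop
endfacet
facet normal -0.230 -0.491 -0.840
outer loop
vertex -0.816 -4.243 -2.866
vertex -2.019 -4.817 -2.202
vertex -1.798 -2.829 -3.424
endloop
endfacet
facet normal 0.808 0.385 -0.446
outer loop
vertex -1.798 -2.829 -3.424
vertex -0.579 -3.738 -2.001
vertex -0.816 -4.243 -2.866
endloop
endfacet
facet normal 0.543 -0.781 0.308
outer loop
vertex -0.816 -4.243 -2.866
vertex -1.782 -4.311 -1.336
vertex -2.019 -4.817 -2.202
endloop
endfacet
facet normal 0.542 -0.782 0.308
outer loop
vertex -0.579 -3.738 -2.001
vertex -1.782 -4.311 -1.336
vertex -0.816 -4.243 -2.866
endloop
endfacet
facet normal -0.698 0.037 -0.715
outer loop
vertex -3.347 0.646 -4.317
vertex -3.726 0.082 -3.976
vertex -3.795 0.832 -3.87
endloop
endfacet
facet normal 0.539 0.818 0.200
outer loop
vertex -3.347 0.646 -4.317
vertex -3.795 0.832 -3.87
vertex -2.874 0.038 -3.104
endloop
endfacet
facet normal -0.699 0.037 -0.714
outer loop
vertex -3.795 0.832 -3.87
vertex -3.726 0.082 -3.976
vertex -4.191 0.453 -3.502
endloop
endfacet
facet normal 0.002 0.696 0.719
outer loop
vertex -3.795 0.832 -3.87
vertex -4.191 0.453 -3.502
vertex -2.874 0.038 -3.104
endloop
endfacet
facet normal -0.699 0.037 -0.714
outer loop
vertex -4.191 0.453 -3.502
vertex -3.726 0.082 -3.976
vertex -4.237 -0.204 -3.491
endloop
endfacet
facet normal -0.279 0.036 0.960
outer loop
vertex -4.191 0.453 -3.502
vertex -4.237 -0.204 -3.491
vertex -2.874 0.038 -3.104
endloop
endfacet
facet normal -0.699 0.036 -0.715
outer loop
vertex -4.237 -0.204 -3.491
vertex -3.726 0.082 -3.976
vertex -3.898 -0.646 -3.845
endloop
endfacet
facet normal -0.092 -0.665 0.741
outer loop
vertex -4.237 -0.204 -3.491
vertex -3.898 -0.646 -3.845
vertex -2.874 0.038 -3.104
endloop
endfacet
facet normal -0.699 0.036 -0.715
outer loop
vertex -3.898 -0.646 -3.845
vertex -3.726 0.082 -3.976
vertex -3.43 -0.539 -4.297
endloop
endfacet
facet normal 0.421 -0.878 0.228
outer loop
vertex -3.898 -0.646 -3.845
vertex -3.43 -0.539 -4.297
vertex -2.874 0.038 -3.104
endloop
endfacet
facet normal -0.698 0.037 -0.715
outer loop
vertex -3.43 -0.539 -4.297
vertex -3.726 0.082 -3.976
vertex -3.185 0.036 -4.507
endloop
endfacet
facet normal 0.875 -0.444 -0.193
outer loop
vertex -3.43 -0.539 -4.297
vertex -3.185 0.036 -4.507
vertex -2.874 0.038 -3.104
endloop
endfacet
facet normal -0.698 0.037 -0.715
outer loop
vertex -3.185 0.036 -4.507
vertex -3.726 0.082 -3.976
vertex -3.347 0.646 -4.317
endloop
endfacet
facet normal 0.928 0.311 -0.206
outer loop
vertex -3.185 0.036 -4.507
vertex -3.347 0.646 -4.317
vertex -2.874 0.038 -3.104
endloop
endfacet

endsolid


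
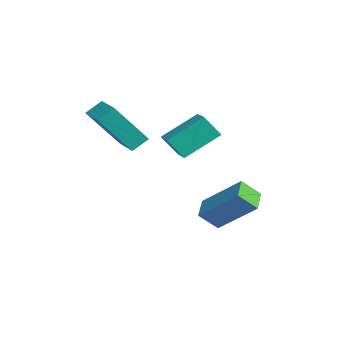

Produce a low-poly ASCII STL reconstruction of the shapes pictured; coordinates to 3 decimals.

solid 
facet normal -0.521 -0.560 -0.645
outer loop
vertex -0.03 1.841 -2.549
vertex -0.88 2.249 -2.216
vertex 0.048 2.577 -3.251
endloop
endfacet
facet normal 0.850 -0.407 -0.333
outer loop
vertex 1.12 3.731 -1.924
vertex -0.03 1.841 -2.549
vertex 0.048 2.577 -3.251
endloop
endfacet
facet normal -0.521 -0.560 -0.644
outer loop
vertex 0.048 2.577 -3.251
vertex -0.88 2.249 -2.216
vertex -0.803 2.985 -2.918
endloop
endfacet
facet normal 0.076 0.721 -0.689
outer loop
vertex -0.803 2.985 -2.918
vertex 1.12 3.731 -1.924
vertex 0.048 2.577 -3.251
endloop
endfacet
facet normal -0.076 -0.721 0.689
outer loop
vertex -0.03 1.841 -2.549
vertex 0.192 3.403 -0.889
vertex -0.88 2.249 -2.216
endloop
endfacet
facet normal 0.850 -0.407 -0.334
outer loop
vertex 1.043 2.995 -1.222
vertex -0.03 1.841 -2.549
vertex 1.12 3.731 -1.924
endloop
endfacet
facet normal -0.076 -0.721 0.689
outer loop
vertex 1.043 2.995 -1.222
vertex 0.192 3.403 -0.889
vertex -0.03 1.841 -2.549
endloop
endfacet
facet normal -0.851 0.407 0.333
outer loop
vertex -0.88 2.249 -2.216
vertex 0.192 3.403 -0.889
vertex -0.803 2.985 -2.918
endloop
endfacet
facet normal 0.076 0.721 -0.689
outer loop
vertex 0.27 4.139 -1.591
vertex 1.12 3.731 -1.924
vertex -0.803 2.985 -2.918
endloop
endfacet
facet normal -0.850 0.408 0.333
outer loop
vertex -0.803 2.985 -2.918
vertex 0.192 3.403 -0.889
vertex 0.27 4.139 -1.591
endloop
endfacet
facet normal 0.521 0.560 0.644
outer loop
vertex 0.27 4.139 -1.591
vertex 1.043 2.995 -1.222
vertex 1.12 3.731 -1.924
endloop
endfacet
facet normal 0.521 0.560 0.645
outer loop
vertex 0.192 3.403 -0.889
vertex 1.043 2.995 -1.222
vertex 0.27 4.139 -1.591
endloop
endfacet
facet normal -0.980 0.043 -0.194
outer loop
vertex -0.447 1.927 2.404
vertex -0.249 2.523 1.537
vertex -0.322 0.517 1.462
endloop
endfacet
facet normal -0.185 -0.557 0.809
outer loop
vertex 0.589 0.477 1.643
vertex -0.447 1.927 2.404
vertex -0.322 0.517 1.462
endloop
endfacet
facet normal -0.980 0.043 -0.193
outer loop
vertex -0.322 0.517 1.462
vertex -0.249 2.523 1.537
vertex -0.125 1.113 0.596
endloop
endfacet
facet normal 0.074 -0.829 -0.554
outer loop
vertex -0.125 1.113 0.596
vertex 0.589 0.477 1.643
vertex -0.322 0.517 1.462
endloop
endfacet
facet normal -0.074 0.830 0.553
outer loop
vertex -0.447 1.927 2.404
vertex 0.662 2.483 1.718
vertex -0.249 2.523 1.537
endloop
endfacet
facet normal -0.184 -0.557 0.810
outer loop
vertex 0.465 1.887 2.584
vertex -0.447 1.927 2.404
vertex 0.589 0.477 1.643
endloop
endfacet
facet normal -0.073 0.829 0.554
outer loop
vertex 0.465 1.887 2.584
vertex 0.662 2.483 1.718
vertex -0.447 1.927 2.404
endloop
endfacet
facet normal 0.185 0.557 -0.810
outer loop
vertex -0.249 2.523 1.537
vertex 0.662 2.483 1.718
vertex -0.125 1.113 0.596
endloop
endfacet
facet normal 0.073 -0.830 -0.554
outer loop
vertex 0.787 1.073 0.776
vertex 0.589 0.477 1.643
vertex -0.125 1.113 0.596
endloop
endfacet
facet normal 0.184 0.557 -0.810
outer loop
vertex -0.125 1.113 0.596
vertex 0.662 2.483 1.718
vertex 0.787 1.073 0.776
endloop
endfacet
facet normal 0.980 -0.043 0.194
outer loop
vertex 0.787 1.073 0.776
vertex 0.465 1.887 2.584
vertex 0.589 0.477 1.643
endloop
endfacet
facet normal 0.980 -0.043 0.194
outer loop
vertex 0.662 2.483 1.718
vertex 0.465 1.887 2.584
vertex 0.787 1.073 0.776
endloop
endfacet
facet normal -0.992 -0.112 -0.063
outer loop
vertex -2.079 -1.84 2.268
vertex -2.183 -1.196 2.763
vertex -2.117 -0.546 0.577
endloop
endfacet
facet normal 0.127 -0.786 -0.605
outer loop
vertex -0.857 -0.404 0.657
vertex -2.079 -1.84 2.268
vertex -2.117 -0.546 0.577
endloop
endfacet
facet normal -0.992 -0.111 -0.063
outer loop
vertex -2.117 -0.546 0.577
vertex -2.183 -1.196 2.763
vertex -2.221 0.099 1.072
endloop
endfacet
facet normal -0.018 0.607 -0.795
outer loop
vertex -2.221 0.099 1.072
vertex -0.857 -0.404 0.657
vertex -2.117 -0.546 0.577
endloop
endfacet
facet normal 0.018 -0.607 0.794
outer loop
vertex -2.079 -1.84 2.268
vertex -0.923 -1.054 2.843
vertex -2.183 -1.196 2.763
endloop
endfacet
facet normal 0.126 -0.786 -0.605
outer loop
vertex -0.819 -1.699 2.348
vertex -2.079 -1.84 2.268
vertex -0.857 -0.404 0.657
endloop
endfacet
facet normal 0.017 -0.607 0.795
outer loop
vertex -0.819 -1.699 2.348
vertex -0.923 -1.054 2.843
vertex -2.079 -1.84 2.268
endloop
endfacet
facet normal -0.127 0.786 0.605
outer loop
vertex -2.183 -1.196 2.763
vertex -0.923 -1.054 2.843
vertex -2.221 0.099 1.072
endloop
endfacet
facet normal -0.018 0.608 -0.794
outer loop
vertex -0.961 0.24 1.152
vertex -0.857 -0.404 0.657
vertex -2.221 0.099 1.072
endloop
endfacet
facet normal -0.126 0.786 0.605
outer loop
vertex -2.221 0.099 1.072
vertex -0.923 -1.054 2.843
vertex -0.961 0.24 1.152
endloop
endfacet
facet normal 0.992 0.112 0.063
outer loop
vertex -0.961 0.24 1.152
vertex -0.819 -1.699 2.348
vertex -0.857 -0.404 0.657
endloop
endfacet
facet normal 0.992 0.112 0.063
outer loop
vertex -0.923 -1.054 2.843
vertex -0.819 -1.699 2.348
vertex -0.961 0.24 1.152
endloop
endfacet

endsolid


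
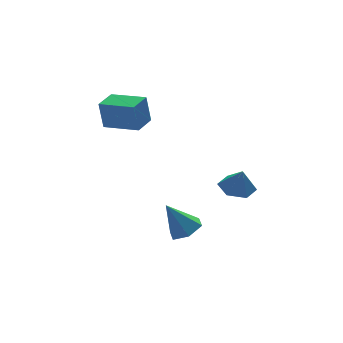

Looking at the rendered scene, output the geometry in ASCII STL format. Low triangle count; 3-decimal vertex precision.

solid 
facet normal -0.096 0.235 -0.967
outer loop
vertex 4.116 -1.477 -1.192
vertex 3.225 -1.022 -0.993
vertex 4.092 -0.486 -0.949
endloop
endfacet
facet normal 0.885 -0.090 0.456
outer loop
vertex 4.116 -1.477 -1.192
vertex 4.092 -0.486 -0.949
vertex 3.355 -1.338 0.313
endloop
endfacet
facet normal -0.096 0.235 -0.967
outer loop
vertex 4.092 -0.486 -0.949
vertex 3.225 -1.022 -0.993
vertex 3.201 -0.031 -0.75
endloop
endfacet
facet normal 0.452 0.594 0.665
outer loop
vertex 4.092 -0.486 -0.949
vertex 3.201 -0.031 -0.75
vertex 3.355 -1.338 0.313
endloop
endfacet
facet normal -0.096 0.235 -0.967
outer loop
vertex 3.201 -0.031 -0.75
vertex 3.225 -1.022 -0.993
vertex 2.334 -0.567 -0.794
endloop
endfacet
facet normal -0.381 0.556 0.739
outer loop
vertex 3.201 -0.031 -0.75
vertex 2.334 -0.567 -0.794
vertex 3.355 -1.338 0.313
endloop
endfacet
facet normal -0.096 0.235 -0.967
outer loop
vertex 2.334 -0.567 -0.794
vertex 3.225 -1.022 -0.993
vertex 2.358 -1.557 -1.037
endloop
endfacet
facet normal -0.780 -0.167 0.603
outer loop
vertex 2.334 -0.567 -0.794
vertex 2.358 -1.557 -1.037
vertex 3.355 -1.338 0.313
endloop
endfacet
facet normal -0.095 0.234 -0.967
outer loop
vertex 2.358 -1.557 -1.037
vertex 3.225 -1.022 -0.993
vertex 3.249 -2.012 -1.235
endloop
endfacet
facet normal -0.347 -0.851 0.394
outer loop
vertex 2.358 -1.557 -1.037
vertex 3.249 -2.012 -1.235
vertex 3.355 -1.338 0.313
endloop
endfacet
facet normal -0.096 0.234 -0.967
outer loop
vertex 3.249 -2.012 -1.235
vertex 3.225 -1.022 -0.993
vertex 4.116 -1.477 -1.192
endloop
endfacet
facet normal 0.486 -0.813 0.321
outer loop
vertex 3.249 -2.012 -1.235
vertex 4.116 -1.477 -1.192
vertex 3.355 -1.338 0.313
endloop
endfacet
facet normal -0.794 -0.608 -0.015
outer loop
vertex -0.688 2.828 3.815
vertex -1.923 4.448 3.505
vertex -0.516 2.645 2.174
endloop
endfacet
facet normal 0.600 -0.786 0.151
outer loop
vertex 0.563 3.472 2.195
vertex -0.688 2.828 3.815
vertex -0.516 2.645 2.174
endloop
endfacet
facet normal -0.793 -0.608 -0.014
outer loop
vertex -0.516 2.645 2.174
vertex -1.923 4.448 3.505
vertex -1.752 4.264 1.864
endloop
endfacet
facet normal 0.104 -0.110 -0.988
outer loop
vertex -1.752 4.264 1.864
vertex 0.563 3.472 2.195
vertex -0.516 2.645 2.174
endloop
endfacet
facet normal -0.104 0.110 0.988
outer loop
vertex -0.688 2.828 3.815
vertex -0.844 5.275 3.526
vertex -1.923 4.448 3.505
endloop
endfacet
facet normal 0.600 -0.786 0.151
outer loop
vertex 0.392 3.656 3.836
vertex -0.688 2.828 3.815
vertex 0.563 3.472 2.195
endloop
endfacet
facet normal -0.104 0.110 0.988
outer loop
vertex 0.392 3.656 3.836
vertex -0.844 5.275 3.526
vertex -0.688 2.828 3.815
endloop
endfacet
facet normal -0.600 0.786 -0.151
outer loop
vertex -1.923 4.448 3.505
vertex -0.844 5.275 3.526
vertex -1.752 4.264 1.864
endloop
endfacet
facet normal 0.104 -0.110 -0.988
outer loop
vertex -0.672 5.092 1.885
vertex 0.563 3.472 2.195
vertex -1.752 4.264 1.864
endloop
endfacet
facet normal -0.600 0.786 -0.151
outer loop
vertex -1.752 4.264 1.864
vertex -0.844 5.275 3.526
vertex -0.672 5.092 1.885
endloop
endfacet
facet normal 0.794 0.608 0.015
outer loop
vertex -0.672 5.092 1.885
vertex 0.392 3.656 3.836
vertex 0.563 3.472 2.195
endloop
endfacet
facet normal 0.793 0.609 0.015
outer loop
vertex -0.844 5.275 3.526
vertex 0.392 3.656 3.836
vertex -0.672 5.092 1.885
endloop
endfacet
facet normal 0.435 -0.261 -0.862
outer loop
vertex 1.827 0.451 -3.888
vertex 0.941 0.155 -4.245
vertex 1.244 1.099 -4.378
endloop
endfacet
facet normal 0.461 0.761 0.457
outer loop
vertex 1.827 0.451 -3.888
vertex 1.244 1.099 -4.378
vertex 0.059 0.685 -2.495
endloop
endfacet
facet normal 0.435 -0.261 -0.862
outer loop
vertex 1.244 1.099 -4.378
vertex 0.941 0.155 -4.245
vertex 0.358 0.803 -4.735
endloop
endfacet
facet normal -0.319 0.948 0.007
outer loop
vertex 1.244 1.099 -4.378
vertex 0.358 0.803 -4.735
vertex 0.059 0.685 -2.495
endloop
endfacet
facet normal 0.434 -0.261 -0.862
outer loop
vertex 0.358 0.803 -4.735
vertex 0.941 0.155 -4.245
vertex 0.055 -0.14 -4.602
endloop
endfacet
facet normal -0.951 0.290 -0.112
outer loop
vertex 0.358 0.803 -4.735
vertex 0.055 -0.14 -4.602
vertex 0.059 0.685 -2.495
endloop
endfacet
facet normal 0.434 -0.261 -0.862
outer loop
vertex 0.055 -0.14 -4.602
vertex 0.941 0.155 -4.245
vertex 0.638 -0.788 -4.112
endloop
endfacet
facet normal -0.802 -0.556 0.219
outer loop
vertex 0.055 -0.14 -4.602
vertex 0.638 -0.788 -4.112
vertex 0.059 0.685 -2.495
endloop
endfacet
facet normal 0.434 -0.261 -0.862
outer loop
vertex 0.638 -0.788 -4.112
vertex 0.941 0.155 -4.245
vertex 1.524 -0.493 -3.755
endloop
endfacet
facet normal -0.022 -0.743 0.669
outer loop
vertex 0.638 -0.788 -4.112
vertex 1.524 -0.493 -3.755
vertex 0.059 0.685 -2.495
endloop
endfacet
facet normal 0.435 -0.261 -0.862
outer loop
vertex 1.524 -0.493 -3.755
vertex 0.941 0.155 -4.245
vertex 1.827 0.451 -3.888
endloop
endfacet
facet normal 0.610 -0.085 0.788
outer loop
vertex 1.524 -0.493 -3.755
vertex 1.827 0.451 -3.888
vertex 0.059 0.685 -2.495
endloop
endfacet

endsolid


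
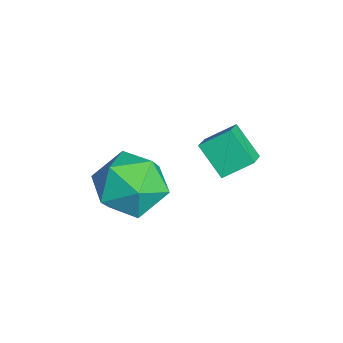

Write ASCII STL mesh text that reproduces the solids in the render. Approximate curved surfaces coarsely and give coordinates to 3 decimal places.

solid 
facet normal -0.285 -0.033 0.958
outer loop
vertex -0.198 -2.181 3.001
vertex -1.018 -2.836 2.734
vertex -0.057 -3.254 3.006
endloop
endfacet
facet normal 0.419 0.059 0.906
outer loop
vertex -0.198 -2.181 3.001
vertex -0.057 -3.254 3.006
vertex 0.715 -2.608 2.607
endloop
endfacet
facet normal 0.536 0.656 0.531
outer loop
vertex -0.198 -2.181 3.001
vertex 0.715 -2.608 2.607
vertex 0.231 -1.791 2.087
endloop
endfacet
facet normal -0.097 0.931 0.352
outer loop
vertex -0.198 -2.181 3.001
vertex 0.231 -1.791 2.087
vertex -0.84 -1.932 2.165
endloop
endfacet
facet normal -0.605 0.506 0.615
outer loop
vertex -0.198 -2.181 3.001
vertex -0.84 -1.932 2.165
vertex -1.018 -2.836 2.734
endloop
endfacet
facet normal 0.687 -0.489 0.537
outer loop
vertex 0.715 -2.608 2.607
vertex -0.057 -3.254 3.006
vertex 0.46 -3.528 2.095
endloop
endfacet
facet normal -0.454 -0.640 0.620
outer loop
vertex -0.057 -3.254 3.006
vertex -1.018 -2.836 2.734
vertex -0.611 -3.669 2.173
endloop
endfacet
facet normal -0.970 0.232 0.066
outer loop
vertex -1.018 -2.836 2.734
vertex -0.84 -1.932 2.165
vertex -1.095 -2.852 1.653
endloop
endfacet
facet normal -0.148 0.921 -0.361
outer loop
vertex -0.84 -1.932 2.165
vertex 0.231 -1.791 2.087
vertex -0.323 -2.206 1.254
endloop
endfacet
facet normal 0.877 0.475 -0.070
outer loop
vertex 0.231 -1.791 2.087
vertex 0.715 -2.608 2.607
vertex 0.638 -2.624 1.526
endloop
endfacet
facet normal 0.097 -0.931 -0.352
outer loop
vertex -0.182 -3.279 1.259
vertex 0.46 -3.528 2.095
vertex -0.611 -3.669 2.173
endloop
endfacet
facet normal -0.536 -0.656 -0.531
outer loop
vertex -0.182 -3.279 1.259
vertex -0.611 -3.669 2.173
vertex -1.095 -2.852 1.653
endloop
endfacet
facet normal -0.419 -0.059 -0.906
outer loop
vertex -0.182 -3.279 1.259
vertex -1.095 -2.852 1.653
vertex -0.323 -2.206 1.254
endloop
endfacet
facet normal 0.285 0.033 -0.958
outer loop
vertex -0.182 -3.279 1.259
vertex -0.323 -2.206 1.254
vertex 0.638 -2.624 1.526
endloop
endfacet
facet normal 0.605 -0.506 -0.615
outer loop
vertex -0.182 -3.279 1.259
vertex 0.638 -2.624 1.526
vertex 0.46 -3.528 2.095
endloop
endfacet
facet normal 0.148 -0.921 0.361
outer loop
vertex -0.611 -3.669 2.173
vertex 0.46 -3.528 2.095
vertex -0.057 -3.254 3.006
endloop
endfacet
facet normal -0.877 -0.475 0.070
outer loop
vertex -1.095 -2.852 1.653
vertex -0.611 -3.669 2.173
vertex -1.018 -2.836 2.734
endloop
endfacet
facet normal -0.687 0.489 -0.537
outer loop
vertex -0.323 -2.206 1.254
vertex -1.095 -2.852 1.653
vertex -0.84 -1.932 2.165
endloop
endfacet
facet normal 0.454 0.640 -0.620
outer loop
vertex 0.638 -2.624 1.526
vertex -0.323 -2.206 1.254
vertex 0.231 -1.791 2.087
endloop
endfacet
facet normal 0.970 -0.232 -0.066
outer loop
vertex 0.46 -3.528 2.095
vertex 0.638 -2.624 1.526
vertex 0.715 -2.608 2.607
endloop
endfacet
facet normal -0.824 0.316 -0.471
outer loop
vertex -0.726 0.008 3.762
vertex -0.091 0.509 2.988
vertex -0.733 -0.787 3.242
endloop
endfacet
facet normal -0.566 -0.448 0.692
outer loop
vertex -0.049 -1.049 3.632
vertex -0.726 0.008 3.762
vertex -0.733 -0.787 3.242
endloop
endfacet
facet normal -0.824 0.316 -0.471
outer loop
vertex -0.733 -0.787 3.242
vertex -0.091 0.509 2.988
vertex -0.098 -0.286 2.467
endloop
endfacet
facet normal -0.008 -0.837 -0.548
outer loop
vertex -0.098 -0.286 2.467
vertex -0.049 -1.049 3.632
vertex -0.733 -0.787 3.242
endloop
endfacet
facet normal 0.008 0.836 0.548
outer loop
vertex -0.726 0.008 3.762
vertex 0.593 0.247 3.378
vertex -0.091 0.509 2.988
endloop
endfacet
facet normal -0.567 -0.448 0.691
outer loop
vertex -0.042 -0.254 4.153
vertex -0.726 0.008 3.762
vertex -0.049 -1.049 3.632
endloop
endfacet
facet normal 0.008 0.837 0.547
outer loop
vertex -0.042 -0.254 4.153
vertex 0.593 0.247 3.378
vertex -0.726 0.008 3.762
endloop
endfacet
facet normal 0.566 0.448 -0.692
outer loop
vertex -0.091 0.509 2.988
vertex 0.593 0.247 3.378
vertex -0.098 -0.286 2.467
endloop
endfacet
facet normal -0.007 -0.837 -0.548
outer loop
vertex 0.586 -0.548 2.858
vertex -0.049 -1.049 3.632
vertex -0.098 -0.286 2.467
endloop
endfacet
facet normal 0.567 0.447 -0.692
outer loop
vertex -0.098 -0.286 2.467
vertex 0.593 0.247 3.378
vertex 0.586 -0.548 2.858
endloop
endfacet
facet normal 0.824 -0.316 0.471
outer loop
vertex 0.586 -0.548 2.858
vertex -0.042 -0.254 4.153
vertex -0.049 -1.049 3.632
endloop
endfacet
facet normal 0.824 -0.315 0.471
outer loop
vertex 0.593 0.247 3.378
vertex -0.042 -0.254 4.153
vertex 0.586 -0.548 2.858
endloop
endfacet

endsolid


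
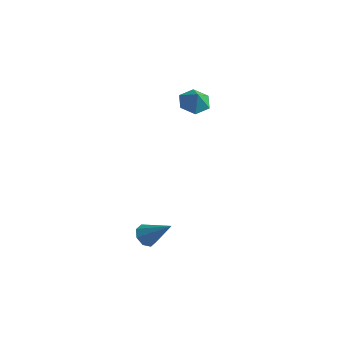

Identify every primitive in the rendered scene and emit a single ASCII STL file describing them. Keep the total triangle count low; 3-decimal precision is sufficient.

solid 
facet normal -0.357 0.292 -0.887
outer loop
vertex 2.127 1.501 2.972
vertex 1.642 2.232 3.408
vertex 2.557 2.374 3.086
endloop
endfacet
facet normal 0.872 -0.454 0.185
outer loop
vertex 2.127 1.501 2.972
vertex 2.557 2.374 3.086
vertex 2.038 1.908 4.392
endloop
endfacet
facet normal -0.357 0.292 -0.887
outer loop
vertex 2.557 2.374 3.086
vertex 1.642 2.232 3.408
vertex 2.072 3.105 3.522
endloop
endfacet
facet normal 0.846 0.297 0.442
outer loop
vertex 2.557 2.374 3.086
vertex 2.072 3.105 3.522
vertex 2.038 1.908 4.392
endloop
endfacet
facet normal -0.356 0.291 -0.888
outer loop
vertex 2.072 3.105 3.522
vertex 1.642 2.232 3.408
vertex 1.157 2.964 3.843
endloop
endfacet
facet normal 0.191 0.574 0.797
outer loop
vertex 2.072 3.105 3.522
vertex 1.157 2.964 3.843
vertex 2.038 1.908 4.392
endloop
endfacet
facet normal -0.357 0.291 -0.888
outer loop
vertex 1.157 2.964 3.843
vertex 1.642 2.232 3.408
vertex 0.727 2.09 3.729
endloop
endfacet
facet normal -0.438 0.099 0.893
outer loop
vertex 1.157 2.964 3.843
vertex 0.727 2.09 3.729
vertex 2.038 1.908 4.392
endloop
endfacet
facet normal -0.357 0.293 -0.887
outer loop
vertex 0.727 2.09 3.729
vertex 1.642 2.232 3.408
vertex 1.212 1.359 3.293
endloop
endfacet
facet normal -0.412 -0.653 0.636
outer loop
vertex 0.727 2.09 3.729
vertex 1.212 1.359 3.293
vertex 2.038 1.908 4.392
endloop
endfacet
facet normal -0.357 0.293 -0.887
outer loop
vertex 1.212 1.359 3.293
vertex 1.642 2.232 3.408
vertex 2.127 1.501 2.972
endloop
endfacet
facet normal 0.243 -0.928 0.281
outer loop
vertex 1.212 1.359 3.293
vertex 2.127 1.501 2.972
vertex 2.038 1.908 4.392
endloop
endfacet
facet normal -0.735 -0.053 -0.676
outer loop
vertex 2.173 -3.029 -5.152
vertex 1.676 -3.307 -4.59
vertex 1.874 -2.581 -4.862
endloop
endfacet
facet normal 0.683 0.659 -0.315
outer loop
vertex 2.173 -3.029 -5.152
vertex 1.874 -2.581 -4.862
vertex 3.264 -3.193 -3.13
endloop
endfacet
facet normal -0.735 -0.053 -0.676
outer loop
vertex 1.874 -2.581 -4.862
vertex 1.676 -3.307 -4.59
vertex 1.459 -2.558 -4.412
endloop
endfacet
facet normal 0.225 0.961 0.159
outer loop
vertex 1.874 -2.581 -4.862
vertex 1.459 -2.558 -4.412
vertex 3.264 -3.193 -3.13
endloop
endfacet
facet normal -0.735 -0.052 -0.676
outer loop
vertex 1.459 -2.558 -4.412
vertex 1.676 -3.307 -4.59
vertex 1.171 -2.974 -4.067
endloop
endfacet
facet normal -0.225 0.710 0.668
outer loop
vertex 1.459 -2.558 -4.412
vertex 1.171 -2.974 -4.067
vertex 3.264 -3.193 -3.13
endloop
endfacet
facet normal -0.735 -0.053 -0.676
outer loop
vertex 1.171 -2.974 -4.067
vertex 1.676 -3.307 -4.59
vertex 1.179 -3.585 -4.028
endloop
endfacet
facet normal -0.403 0.053 0.913
outer loop
vertex 1.171 -2.974 -4.067
vertex 1.179 -3.585 -4.028
vertex 3.264 -3.193 -3.13
endloop
endfacet
facet normal -0.735 -0.054 -0.676
outer loop
vertex 1.179 -3.585 -4.028
vertex 1.676 -3.307 -4.59
vertex 1.479 -4.033 -4.318
endloop
endfacet
facet normal -0.207 -0.625 0.752
outer loop
vertex 1.179 -3.585 -4.028
vertex 1.479 -4.033 -4.318
vertex 3.264 -3.193 -3.13
endloop
endfacet
facet normal -0.735 -0.054 -0.675
outer loop
vertex 1.479 -4.033 -4.318
vertex 1.676 -3.307 -4.59
vertex 1.894 -4.056 -4.768
endloop
endfacet
facet normal 0.251 -0.927 0.279
outer loop
vertex 1.479 -4.033 -4.318
vertex 1.894 -4.056 -4.768
vertex 3.264 -3.193 -3.13
endloop
endfacet
facet normal -0.735 -0.053 -0.676
outer loop
vertex 1.894 -4.056 -4.768
vertex 1.676 -3.307 -4.59
vertex 2.181 -3.64 -5.113
endloop
endfacet
facet normal 0.701 -0.675 -0.231
outer loop
vertex 1.894 -4.056 -4.768
vertex 2.181 -3.64 -5.113
vertex 3.264 -3.193 -3.13
endloop
endfacet
facet normal -0.735 -0.053 -0.676
outer loop
vertex 2.181 -3.64 -5.113
vertex 1.676 -3.307 -4.59
vertex 2.173 -3.029 -5.152
endloop
endfacet
facet normal 0.879 -0.019 -0.476
outer loop
vertex 2.181 -3.64 -5.113
vertex 2.173 -3.029 -5.152
vertex 3.264 -3.193 -3.13
endloop
endfacet

endsolid


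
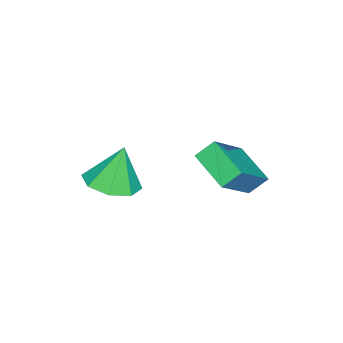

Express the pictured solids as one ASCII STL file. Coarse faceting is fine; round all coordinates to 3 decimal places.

solid 
facet normal -0.483 -0.796 0.364
outer loop
vertex -2.701 1.674 1.549
vertex -4.22 1.99 0.223
vertex -2.31 1.177 0.981
endloop
endfacet
facet normal 0.745 -0.156 0.649
outer loop
vertex -1.56 2.41 0.417
vertex -2.701 1.674 1.549
vertex -2.31 1.177 0.981
endloop
endfacet
facet normal -0.483 -0.796 0.365
outer loop
vertex -2.31 1.177 0.981
vertex -4.22 1.99 0.223
vertex -3.828 1.492 -0.344
endloop
endfacet
facet normal 0.461 -0.585 -0.667
outer loop
vertex -3.828 1.492 -0.344
vertex -1.56 2.41 0.417
vertex -2.31 1.177 0.981
endloop
endfacet
facet normal -0.461 0.585 0.667
outer loop
vertex -2.701 1.674 1.549
vertex -3.47 3.223 -0.341
vertex -4.22 1.99 0.223
endloop
endfacet
facet normal 0.744 -0.154 0.650
outer loop
vertex -1.952 2.908 0.984
vertex -2.701 1.674 1.549
vertex -1.56 2.41 0.417
endloop
endfacet
facet normal -0.461 0.585 0.667
outer loop
vertex -1.952 2.908 0.984
vertex -3.47 3.223 -0.341
vertex -2.701 1.674 1.549
endloop
endfacet
facet normal -0.744 0.155 -0.650
outer loop
vertex -4.22 1.99 0.223
vertex -3.47 3.223 -0.341
vertex -3.828 1.492 -0.344
endloop
endfacet
facet normal 0.461 -0.585 -0.667
outer loop
vertex -3.079 2.726 -0.909
vertex -1.56 2.41 0.417
vertex -3.828 1.492 -0.344
endloop
endfacet
facet normal -0.745 0.155 -0.649
outer loop
vertex -3.828 1.492 -0.344
vertex -3.47 3.223 -0.341
vertex -3.079 2.726 -0.909
endloop
endfacet
facet normal 0.484 0.796 -0.364
outer loop
vertex -3.079 2.726 -0.909
vertex -1.952 2.908 0.984
vertex -1.56 2.41 0.417
endloop
endfacet
facet normal 0.483 0.796 -0.364
outer loop
vertex -3.47 3.223 -0.341
vertex -1.952 2.908 0.984
vertex -3.079 2.726 -0.909
endloop
endfacet
facet normal 0.220 -0.181 -0.958
outer loop
vertex -0.26 -1.545 0.113
vertex -1.117 -1.133 -0.162
vertex -0.196 -0.801 -0.013
endloop
endfacet
facet normal 0.729 0.053 0.683
outer loop
vertex -0.26 -1.545 0.113
vertex -0.196 -0.801 -0.013
vertex -1.463 -0.847 1.342
endloop
endfacet
facet normal 0.221 -0.182 -0.958
outer loop
vertex -0.196 -0.801 -0.013
vertex -1.117 -1.133 -0.162
vertex -0.671 -0.251 -0.227
endloop
endfacet
facet normal 0.534 0.665 0.522
outer loop
vertex -0.196 -0.801 -0.013
vertex -0.671 -0.251 -0.227
vertex -1.463 -0.847 1.342
endloop
endfacet
facet normal 0.221 -0.182 -0.958
outer loop
vertex -0.671 -0.251 -0.227
vertex -1.117 -1.133 -0.162
vertex -1.407 -0.217 -0.403
endloop
endfacet
facet normal -0.037 0.940 0.338
outer loop
vertex -0.671 -0.251 -0.227
vertex -1.407 -0.217 -0.403
vertex -1.463 -0.847 1.342
endloop
endfacet
facet normal 0.221 -0.182 -0.958
outer loop
vertex -1.407 -0.217 -0.403
vertex -1.117 -1.133 -0.162
vertex -1.973 -0.72 -0.438
endloop
endfacet
facet normal -0.653 0.719 0.238
outer loop
vertex -1.407 -0.217 -0.403
vertex -1.973 -0.72 -0.438
vertex -1.463 -0.847 1.342
endloop
endfacet
facet normal 0.221 -0.183 -0.958
outer loop
vertex -1.973 -0.72 -0.438
vertex -1.117 -1.133 -0.162
vertex -2.038 -1.464 -0.311
endloop
endfacet
facet normal -0.951 0.131 0.282
outer loop
vertex -1.973 -0.72 -0.438
vertex -2.038 -1.464 -0.311
vertex -1.463 -0.847 1.342
endloop
endfacet
facet normal 0.220 -0.181 -0.959
outer loop
vertex -2.038 -1.464 -0.311
vertex -1.117 -1.133 -0.162
vertex -1.562 -2.014 -0.098
endloop
endfacet
facet normal -0.756 -0.482 0.443
outer loop
vertex -2.038 -1.464 -0.311
vertex -1.562 -2.014 -0.098
vertex -1.463 -0.847 1.342
endloop
endfacet
facet normal 0.221 -0.181 -0.958
outer loop
vertex -1.562 -2.014 -0.098
vertex -1.117 -1.133 -0.162
vertex -0.826 -2.048 0.078
endloop
endfacet
facet normal -0.185 -0.757 0.626
outer loop
vertex -1.562 -2.014 -0.098
vertex -0.826 -2.048 0.078
vertex -1.463 -0.847 1.342
endloop
endfacet
facet normal 0.220 -0.181 -0.958
outer loop
vertex -0.826 -2.048 0.078
vertex -1.117 -1.133 -0.162
vertex -0.26 -1.545 0.113
endloop
endfacet
facet normal 0.431 -0.536 0.726
outer loop
vertex -0.826 -2.048 0.078
vertex -0.26 -1.545 0.113
vertex -1.463 -0.847 1.342
endloop
endfacet

endsolid


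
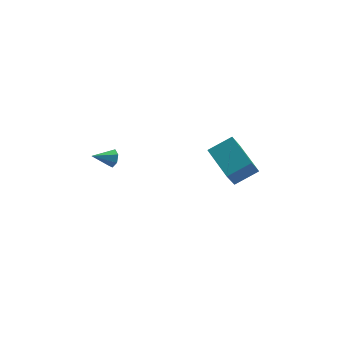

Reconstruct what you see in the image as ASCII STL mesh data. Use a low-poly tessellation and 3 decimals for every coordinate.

solid 
facet normal -0.349 -0.380 0.857
outer loop
vertex 4.469 -2.505 2.318
vertex 3.96 -0.755 2.887
vertex 3.175 -2.684 1.712
endloop
endfacet
facet normal 0.267 -0.916 -0.299
outer loop
vertex 3.76 -2.045 0.273
vertex 4.469 -2.505 2.318
vertex 3.175 -2.684 1.712
endloop
endfacet
facet normal -0.348 -0.380 0.857
outer loop
vertex 3.175 -2.684 1.712
vertex 3.96 -0.755 2.887
vertex 2.666 -0.934 2.282
endloop
endfacet
facet normal -0.899 -0.124 -0.421
outer loop
vertex 2.666 -0.934 2.282
vertex 3.76 -2.045 0.273
vertex 3.175 -2.684 1.712
endloop
endfacet
facet normal 0.899 0.125 0.421
outer loop
vertex 4.469 -2.505 2.318
vertex 4.545 -0.116 1.448
vertex 3.96 -0.755 2.887
endloop
endfacet
facet normal 0.266 -0.916 -0.298
outer loop
vertex 5.054 -1.866 0.878
vertex 4.469 -2.505 2.318
vertex 3.76 -2.045 0.273
endloop
endfacet
facet normal 0.899 0.124 0.420
outer loop
vertex 5.054 -1.866 0.878
vertex 4.545 -0.116 1.448
vertex 4.469 -2.505 2.318
endloop
endfacet
facet normal -0.266 0.916 0.299
outer loop
vertex 3.96 -0.755 2.887
vertex 4.545 -0.116 1.448
vertex 2.666 -0.934 2.282
endloop
endfacet
facet normal -0.899 -0.125 -0.420
outer loop
vertex 3.251 -0.295 0.842
vertex 3.76 -2.045 0.273
vertex 2.666 -0.934 2.282
endloop
endfacet
facet normal -0.267 0.916 0.298
outer loop
vertex 2.666 -0.934 2.282
vertex 4.545 -0.116 1.448
vertex 3.251 -0.295 0.842
endloop
endfacet
facet normal 0.348 0.380 -0.857
outer loop
vertex 3.251 -0.295 0.842
vertex 5.054 -1.866 0.878
vertex 3.76 -2.045 0.273
endloop
endfacet
facet normal 0.349 0.380 -0.857
outer loop
vertex 4.545 -0.116 1.448
vertex 5.054 -1.866 0.878
vertex 3.251 -0.295 0.842
endloop
endfacet
facet normal 0.888 0.087 -0.452
outer loop
vertex -1.896 -0.662 3.166
vertex -2.086 -0.919 2.743
vertex -2.087 -0.398 2.841
endloop
endfacet
facet normal -0.149 0.723 0.675
outer loop
vertex -1.896 -0.662 3.166
vertex -2.087 -0.398 2.841
vertex -3.134 -1.021 3.277
endloop
endfacet
facet normal 0.887 0.087 -0.454
outer loop
vertex -2.087 -0.398 2.841
vertex -2.086 -0.919 2.743
vertex -2.278 -0.526 2.443
endloop
endfacet
facet normal -0.519 0.854 -0.026
outer loop
vertex -2.087 -0.398 2.841
vertex -2.278 -0.526 2.443
vertex -3.134 -1.021 3.277
endloop
endfacet
facet normal 0.887 0.088 -0.452
outer loop
vertex -2.278 -0.526 2.443
vertex -2.086 -0.919 2.743
vertex -2.324 -0.95 2.27
endloop
endfacet
facet normal -0.750 0.318 -0.580
outer loop
vertex -2.278 -0.526 2.443
vertex -2.324 -0.95 2.27
vertex -3.134 -1.021 3.277
endloop
endfacet
facet normal 0.888 0.085 -0.452
outer loop
vertex -2.324 -0.95 2.27
vertex -2.086 -0.919 2.743
vertex -2.192 -1.351 2.454
endloop
endfacet
facet normal -0.666 -0.481 -0.570
outer loop
vertex -2.324 -0.95 2.27
vertex -2.192 -1.351 2.454
vertex -3.134 -1.021 3.277
endloop
endfacet
facet normal 0.887 0.085 -0.453
outer loop
vertex -2.192 -1.351 2.454
vertex -2.086 -0.919 2.743
vertex -1.98 -1.426 2.855
endloop
endfacet
facet normal -0.332 -0.943 -0.001
outer loop
vertex -2.192 -1.351 2.454
vertex -1.98 -1.426 2.855
vertex -3.134 -1.021 3.277
endloop
endfacet
facet normal 0.888 0.086 -0.453
outer loop
vertex -1.98 -1.426 2.855
vertex -2.086 -0.919 2.743
vertex -1.848 -1.119 3.172
endloop
endfacet
facet normal 0.002 -0.719 0.695
outer loop
vertex -1.98 -1.426 2.855
vertex -1.848 -1.119 3.172
vertex -3.134 -1.021 3.277
endloop
endfacet
facet normal 0.888 0.087 -0.452
outer loop
vertex -1.848 -1.119 3.172
vertex -2.086 -0.919 2.743
vertex -1.896 -0.662 3.166
endloop
endfacet
facet normal 0.083 0.022 0.996
outer loop
vertex -1.848 -1.119 3.172
vertex -1.896 -0.662 3.166
vertex -3.134 -1.021 3.277
endloop
endfacet

endsolid
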